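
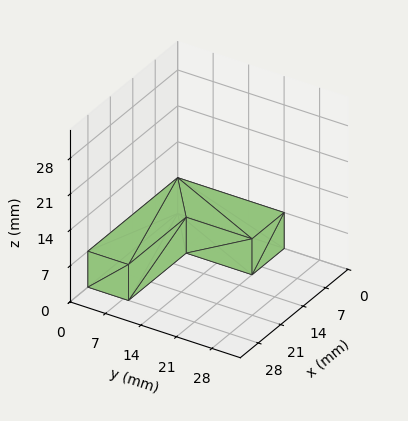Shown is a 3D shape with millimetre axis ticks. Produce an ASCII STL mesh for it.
Reading the render: the shape is an L-shaped prism: outer 28 × 21 mm, arm thicknesses ≈ 8 mm (horizontal) and 10 mm (vertical), extruded 7 mm in z (dimensions read to the nearest mm from the axis ticks). For the STL, each face is triangulated and given an outward normal.

solid part
  facet normal 0.0000 0.0000 -1.0000
    outer loop
      vertex 28.00 8.00 0.00
      vertex 28.00 0.00 0.00
      vertex 0.00 0.00 0.00
    endloop
  endfacet
  facet normal 0.0000 0.0000 -1.0000
    outer loop
      vertex 10.00 8.00 0.00
      vertex 28.00 8.00 0.00
      vertex 0.00 0.00 0.00
    endloop
  endfacet
  facet normal 0.0000 0.0000 -1.0000
    outer loop
      vertex 10.00 21.00 0.00
      vertex 10.00 8.00 0.00
      vertex 0.00 0.00 0.00
    endloop
  endfacet
  facet normal 0.0000 0.0000 -1.0000
    outer loop
      vertex 0.00 21.00 0.00
      vertex 10.00 21.00 0.00
      vertex 0.00 0.00 0.00
    endloop
  endfacet
  facet normal 0.0000 0.0000 1.0000
    outer loop
      vertex 0.00 0.00 7.00
      vertex 28.00 0.00 7.00
      vertex 28.00 8.00 7.00
    endloop
  endfacet
  facet normal 0.0000 0.0000 1.0000
    outer loop
      vertex 0.00 0.00 7.00
      vertex 28.00 8.00 7.00
      vertex 10.00 8.00 7.00
    endloop
  endfacet
  facet normal 0.0000 0.0000 1.0000
    outer loop
      vertex 0.00 0.00 7.00
      vertex 10.00 8.00 7.00
      vertex 10.00 21.00 7.00
    endloop
  endfacet
  facet normal 0.0000 0.0000 1.0000
    outer loop
      vertex 0.00 0.00 7.00
      vertex 10.00 21.00 7.00
      vertex 0.00 21.00 7.00
    endloop
  endfacet
  facet normal 0.0000 -1.0000 0.0000
    outer loop
      vertex 0.00 0.00 0.00
      vertex 28.00 0.00 0.00
      vertex 28.00 0.00 7.00
    endloop
  endfacet
  facet normal 0.0000 -1.0000 0.0000
    outer loop
      vertex 0.00 0.00 0.00
      vertex 28.00 0.00 7.00
      vertex 0.00 0.00 7.00
    endloop
  endfacet
  facet normal 1.0000 0.0000 0.0000
    outer loop
      vertex 28.00 0.00 0.00
      vertex 28.00 8.00 0.00
      vertex 28.00 8.00 7.00
    endloop
  endfacet
  facet normal 1.0000 0.0000 0.0000
    outer loop
      vertex 28.00 0.00 0.00
      vertex 28.00 8.00 7.00
      vertex 28.00 0.00 7.00
    endloop
  endfacet
  facet normal 0.0000 1.0000 0.0000
    outer loop
      vertex 28.00 8.00 0.00
      vertex 10.00 8.00 0.00
      vertex 10.00 8.00 7.00
    endloop
  endfacet
  facet normal 0.0000 1.0000 0.0000
    outer loop
      vertex 28.00 8.00 0.00
      vertex 10.00 8.00 7.00
      vertex 28.00 8.00 7.00
    endloop
  endfacet
  facet normal 1.0000 0.0000 0.0000
    outer loop
      vertex 10.00 8.00 0.00
      vertex 10.00 21.00 0.00
      vertex 10.00 21.00 7.00
    endloop
  endfacet
  facet normal 1.0000 0.0000 0.0000
    outer loop
      vertex 10.00 8.00 0.00
      vertex 10.00 21.00 7.00
      vertex 10.00 8.00 7.00
    endloop
  endfacet
  facet normal 0.0000 1.0000 0.0000
    outer loop
      vertex 10.00 21.00 0.00
      vertex 0.00 21.00 0.00
      vertex 0.00 21.00 7.00
    endloop
  endfacet
  facet normal 0.0000 1.0000 0.0000
    outer loop
      vertex 10.00 21.00 0.00
      vertex 0.00 21.00 7.00
      vertex 10.00 21.00 7.00
    endloop
  endfacet
  facet normal -1.0000 0.0000 0.0000
    outer loop
      vertex 0.00 21.00 0.00
      vertex 0.00 0.00 0.00
      vertex 0.00 0.00 7.00
    endloop
  endfacet
  facet normal -1.0000 0.0000 0.0000
    outer loop
      vertex 0.00 21.00 0.00
      vertex 0.00 0.00 7.00
      vertex 0.00 21.00 7.00
    endloop
  endfacet
endsolid part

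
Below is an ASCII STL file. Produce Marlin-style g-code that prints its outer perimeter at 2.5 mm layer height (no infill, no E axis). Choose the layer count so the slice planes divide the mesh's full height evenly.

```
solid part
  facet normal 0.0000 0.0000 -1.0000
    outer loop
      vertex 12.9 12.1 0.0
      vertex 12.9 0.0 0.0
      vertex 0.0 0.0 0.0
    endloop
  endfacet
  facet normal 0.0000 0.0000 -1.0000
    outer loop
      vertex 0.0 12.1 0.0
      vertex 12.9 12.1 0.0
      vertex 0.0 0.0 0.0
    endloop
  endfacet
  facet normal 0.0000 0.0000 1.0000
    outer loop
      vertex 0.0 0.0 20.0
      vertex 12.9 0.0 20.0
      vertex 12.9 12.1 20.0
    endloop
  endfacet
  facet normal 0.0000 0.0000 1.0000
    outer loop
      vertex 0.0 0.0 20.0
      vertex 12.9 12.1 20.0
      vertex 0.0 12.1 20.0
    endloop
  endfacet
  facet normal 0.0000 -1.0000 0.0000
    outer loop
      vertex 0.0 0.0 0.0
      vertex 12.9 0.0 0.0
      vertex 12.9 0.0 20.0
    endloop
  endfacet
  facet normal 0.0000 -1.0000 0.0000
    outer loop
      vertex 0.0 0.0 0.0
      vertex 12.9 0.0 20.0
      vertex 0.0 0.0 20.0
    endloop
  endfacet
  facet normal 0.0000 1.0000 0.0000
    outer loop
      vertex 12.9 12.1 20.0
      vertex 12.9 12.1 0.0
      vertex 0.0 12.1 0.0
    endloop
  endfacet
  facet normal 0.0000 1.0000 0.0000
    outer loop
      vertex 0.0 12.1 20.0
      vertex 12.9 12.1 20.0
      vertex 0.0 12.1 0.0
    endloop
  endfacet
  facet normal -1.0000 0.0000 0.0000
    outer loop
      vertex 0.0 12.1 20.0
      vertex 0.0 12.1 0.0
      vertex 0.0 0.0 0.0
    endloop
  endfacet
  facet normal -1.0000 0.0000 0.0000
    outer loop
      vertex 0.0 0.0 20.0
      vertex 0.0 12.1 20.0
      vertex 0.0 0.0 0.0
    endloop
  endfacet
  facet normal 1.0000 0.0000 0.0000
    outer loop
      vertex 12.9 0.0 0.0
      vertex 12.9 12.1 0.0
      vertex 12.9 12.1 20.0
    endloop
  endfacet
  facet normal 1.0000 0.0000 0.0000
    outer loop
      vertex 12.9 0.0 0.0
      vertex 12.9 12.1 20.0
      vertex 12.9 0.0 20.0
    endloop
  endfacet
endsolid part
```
; perimeter-only toolpath
G21 ; units = mm
G90 ; absolute positioning
G28 ; home
; layer 1
G0 Z2.5
G0 X0.0 Y0.0
G1 X12.9 Y0.0
G1 X12.9 Y12.1
G1 X0.0 Y12.1
G1 X0.0 Y0.0
; layer 2
G0 Z5.0
G0 X0.0 Y0.0
G1 X12.9 Y0.0
G1 X12.9 Y12.1
G1 X0.0 Y12.1
G1 X0.0 Y0.0
; layer 3
G0 Z7.5
G0 X0.0 Y0.0
G1 X12.9 Y0.0
G1 X12.9 Y12.1
G1 X0.0 Y12.1
G1 X0.0 Y0.0
; layer 4
G0 Z10.0
G0 X0.0 Y0.0
G1 X12.9 Y0.0
G1 X12.9 Y12.1
G1 X0.0 Y12.1
G1 X0.0 Y0.0
; layer 5
G0 Z12.5
G0 X0.0 Y0.0
G1 X12.9 Y0.0
G1 X12.9 Y12.1
G1 X0.0 Y12.1
G1 X0.0 Y0.0
; layer 6
G0 Z15.0
G0 X0.0 Y0.0
G1 X12.9 Y0.0
G1 X12.9 Y12.1
G1 X0.0 Y12.1
G1 X0.0 Y0.0
; layer 7
G0 Z17.5
G0 X0.0 Y0.0
G1 X12.9 Y0.0
G1 X12.9 Y12.1
G1 X0.0 Y12.1
G1 X0.0 Y0.0
; layer 8
G0 Z20.0
G0 X0.0 Y0.0
G1 X12.9 Y0.0
G1 X12.9 Y12.1
G1 X0.0 Y12.1
G1 X0.0 Y0.0
M2 ; end

The solid is a rectangular box, roughly 12.9 × 12.1 mm footprint and 20 mm tall. Slicing at Δz = 2.5 mm — 8 equal slices spanning the solid's height, so layer i sits at z = i·h/8 — gives 8 non-empty perimeters. Each is a 4-segment closed polygon; G0 lifts to the layer z and rapids to the start vertex, then G1 traces the edges.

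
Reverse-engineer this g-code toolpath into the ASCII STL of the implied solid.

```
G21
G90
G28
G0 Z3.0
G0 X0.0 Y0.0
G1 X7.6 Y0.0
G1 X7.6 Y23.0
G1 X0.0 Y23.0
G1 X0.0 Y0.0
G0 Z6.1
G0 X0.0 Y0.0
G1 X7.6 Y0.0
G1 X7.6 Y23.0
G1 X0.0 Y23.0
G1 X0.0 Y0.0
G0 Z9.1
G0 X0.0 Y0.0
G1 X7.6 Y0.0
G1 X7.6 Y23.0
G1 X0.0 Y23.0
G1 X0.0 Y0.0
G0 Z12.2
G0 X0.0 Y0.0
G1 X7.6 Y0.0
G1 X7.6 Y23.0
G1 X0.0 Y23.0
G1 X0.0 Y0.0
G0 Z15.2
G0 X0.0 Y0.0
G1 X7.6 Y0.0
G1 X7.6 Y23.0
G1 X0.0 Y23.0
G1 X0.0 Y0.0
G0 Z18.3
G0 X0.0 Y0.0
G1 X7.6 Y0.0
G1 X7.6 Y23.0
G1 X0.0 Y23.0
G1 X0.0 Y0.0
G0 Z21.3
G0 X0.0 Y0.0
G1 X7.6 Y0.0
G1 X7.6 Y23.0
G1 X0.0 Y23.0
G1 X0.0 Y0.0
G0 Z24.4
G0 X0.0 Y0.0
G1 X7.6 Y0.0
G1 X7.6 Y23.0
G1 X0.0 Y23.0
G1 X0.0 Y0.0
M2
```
solid part
  facet normal 0.0000 0.0000 -1.0000
    outer loop
      vertex 7.6 23.0 0.0
      vertex 7.6 0.0 0.0
      vertex 0.0 0.0 0.0
    endloop
  endfacet
  facet normal 0.0000 0.0000 -1.0000
    outer loop
      vertex 0.0 23.0 0.0
      vertex 7.6 23.0 0.0
      vertex 0.0 0.0 0.0
    endloop
  endfacet
  facet normal 0.0000 0.0000 1.0000
    outer loop
      vertex 0.0 0.0 24.4
      vertex 7.6 0.0 24.4
      vertex 7.6 23.0 24.4
    endloop
  endfacet
  facet normal 0.0000 0.0000 1.0000
    outer loop
      vertex 0.0 0.0 24.4
      vertex 7.6 23.0 24.4
      vertex 0.0 23.0 24.4
    endloop
  endfacet
  facet normal 0.0000 -1.0000 0.0000
    outer loop
      vertex 0.0 0.0 0.0
      vertex 7.6 0.0 0.0
      vertex 7.6 0.0 24.4
    endloop
  endfacet
  facet normal 0.0000 -1.0000 0.0000
    outer loop
      vertex 0.0 0.0 0.0
      vertex 7.6 0.0 24.4
      vertex 0.0 0.0 24.4
    endloop
  endfacet
  facet normal 0.0000 1.0000 0.0000
    outer loop
      vertex 7.6 23.0 24.4
      vertex 7.6 23.0 0.0
      vertex 0.0 23.0 0.0
    endloop
  endfacet
  facet normal 0.0000 1.0000 0.0000
    outer loop
      vertex 0.0 23.0 24.4
      vertex 7.6 23.0 24.4
      vertex 0.0 23.0 0.0
    endloop
  endfacet
  facet normal -1.0000 0.0000 0.0000
    outer loop
      vertex 0.0 23.0 24.4
      vertex 0.0 23.0 0.0
      vertex 0.0 0.0 0.0
    endloop
  endfacet
  facet normal -1.0000 0.0000 0.0000
    outer loop
      vertex 0.0 0.0 24.4
      vertex 0.0 23.0 24.4
      vertex 0.0 0.0 0.0
    endloop
  endfacet
  facet normal 1.0000 0.0000 0.0000
    outer loop
      vertex 7.6 0.0 0.0
      vertex 7.6 23.0 0.0
      vertex 7.6 23.0 24.4
    endloop
  endfacet
  facet normal 1.0000 0.0000 0.0000
    outer loop
      vertex 7.6 0.0 0.0
      vertex 7.6 23.0 24.4
      vertex 7.6 0.0 24.4
    endloop
  endfacet
endsolid part

The G0 Z moves step by Δz≈3.0 mm. Every layer's G1 loop is the same polygon, so the solid is a straight extrusion of it from z=0 to z≈24.4. Closing with flat bottom and top caps and triangulating gives 12 facets — a rectangular box, roughly 7.6 × 23 mm footprint and 24.4 mm tall.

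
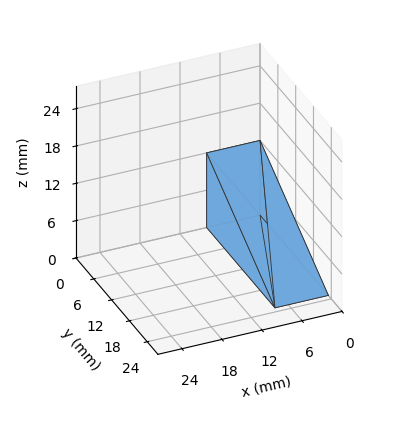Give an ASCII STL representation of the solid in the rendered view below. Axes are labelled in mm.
Reading the render: the shape is a wedge (ramp): 8 × 23 mm base, rising to 12 mm along the y=0 edge and sloping linearly to z=0 at y=23 (dimensions read to the nearest mm from the axis ticks). For the STL, each face is triangulated and given an outward normal.

solid part
  facet normal 0.0000 0.0000 -1.0000
    outer loop
      vertex 8.00 23.00 0.00
      vertex 8.00 0.00 0.00
      vertex 0.00 0.00 0.00
    endloop
  endfacet
  facet normal 0.0000 0.0000 -1.0000
    outer loop
      vertex 0.00 23.00 0.00
      vertex 8.00 23.00 0.00
      vertex 0.00 0.00 0.00
    endloop
  endfacet
  facet normal 0.0000 -1.0000 0.0000
    outer loop
      vertex 0.00 0.00 0.00
      vertex 8.00 0.00 0.00
      vertex 8.00 0.00 12.00
    endloop
  endfacet
  facet normal 0.0000 -1.0000 0.0000
    outer loop
      vertex 0.00 0.00 0.00
      vertex 8.00 0.00 12.00
      vertex 0.00 0.00 12.00
    endloop
  endfacet
  facet normal 0.0000 0.4626 0.8866
    outer loop
      vertex 0.00 0.00 12.00
      vertex 8.00 0.00 12.00
      vertex 8.00 23.00 0.00
    endloop
  endfacet
  facet normal 0.0000 0.4626 0.8866
    outer loop
      vertex 0.00 0.00 12.00
      vertex 8.00 23.00 0.00
      vertex 0.00 23.00 0.00
    endloop
  endfacet
  facet normal -1.0000 0.0000 0.0000
    outer loop
      vertex 0.00 0.00 12.00
      vertex 0.00 23.00 0.00
      vertex 0.00 0.00 0.00
    endloop
  endfacet
  facet normal 1.0000 0.0000 0.0000
    outer loop
      vertex 8.00 0.00 0.00
      vertex 8.00 23.00 0.00
      vertex 8.00 0.00 12.00
    endloop
  endfacet
endsolid part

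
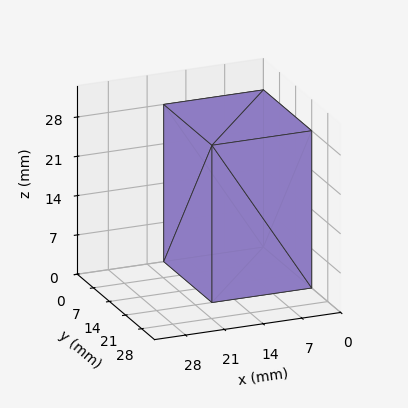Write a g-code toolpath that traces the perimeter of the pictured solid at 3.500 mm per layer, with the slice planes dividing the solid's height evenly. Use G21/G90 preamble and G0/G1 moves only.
Reading the render: the shape is a rectangular box, roughly 18 × 21 mm footprint and 28 mm tall (dimensions read to the nearest mm from the axis ticks). For the g-code, the solid's height is divided into equal slices at the stated Δz and each level perimeter traced with G1 moves after a G0 lift.

; perimeter-only toolpath
G21 ; units = mm
G90 ; absolute positioning
G28 ; home
; layer 1
G0 Z3.500
G0 X0.000 Y0.000
G1 X18.000 Y0.000
G1 X18.000 Y21.000
G1 X0.000 Y21.000
G1 X0.000 Y0.000
; layer 2
G0 Z7.000
G0 X0.000 Y0.000
G1 X18.000 Y0.000
G1 X18.000 Y21.000
G1 X0.000 Y21.000
G1 X0.000 Y0.000
; layer 3
G0 Z10.500
G0 X0.000 Y0.000
G1 X18.000 Y0.000
G1 X18.000 Y21.000
G1 X0.000 Y21.000
G1 X0.000 Y0.000
; layer 4
G0 Z14.000
G0 X0.000 Y0.000
G1 X18.000 Y0.000
G1 X18.000 Y21.000
G1 X0.000 Y21.000
G1 X0.000 Y0.000
; layer 5
G0 Z17.500
G0 X0.000 Y0.000
G1 X18.000 Y0.000
G1 X18.000 Y21.000
G1 X0.000 Y21.000
G1 X0.000 Y0.000
; layer 6
G0 Z21.000
G0 X0.000 Y0.000
G1 X18.000 Y0.000
G1 X18.000 Y21.000
G1 X0.000 Y21.000
G1 X0.000 Y0.000
; layer 7
G0 Z24.500
G0 X0.000 Y0.000
G1 X18.000 Y0.000
G1 X18.000 Y21.000
G1 X0.000 Y21.000
G1 X0.000 Y0.000
; layer 8
G0 Z28.000
G0 X0.000 Y0.000
G1 X18.000 Y0.000
G1 X18.000 Y21.000
G1 X0.000 Y21.000
G1 X0.000 Y0.000
M2 ; end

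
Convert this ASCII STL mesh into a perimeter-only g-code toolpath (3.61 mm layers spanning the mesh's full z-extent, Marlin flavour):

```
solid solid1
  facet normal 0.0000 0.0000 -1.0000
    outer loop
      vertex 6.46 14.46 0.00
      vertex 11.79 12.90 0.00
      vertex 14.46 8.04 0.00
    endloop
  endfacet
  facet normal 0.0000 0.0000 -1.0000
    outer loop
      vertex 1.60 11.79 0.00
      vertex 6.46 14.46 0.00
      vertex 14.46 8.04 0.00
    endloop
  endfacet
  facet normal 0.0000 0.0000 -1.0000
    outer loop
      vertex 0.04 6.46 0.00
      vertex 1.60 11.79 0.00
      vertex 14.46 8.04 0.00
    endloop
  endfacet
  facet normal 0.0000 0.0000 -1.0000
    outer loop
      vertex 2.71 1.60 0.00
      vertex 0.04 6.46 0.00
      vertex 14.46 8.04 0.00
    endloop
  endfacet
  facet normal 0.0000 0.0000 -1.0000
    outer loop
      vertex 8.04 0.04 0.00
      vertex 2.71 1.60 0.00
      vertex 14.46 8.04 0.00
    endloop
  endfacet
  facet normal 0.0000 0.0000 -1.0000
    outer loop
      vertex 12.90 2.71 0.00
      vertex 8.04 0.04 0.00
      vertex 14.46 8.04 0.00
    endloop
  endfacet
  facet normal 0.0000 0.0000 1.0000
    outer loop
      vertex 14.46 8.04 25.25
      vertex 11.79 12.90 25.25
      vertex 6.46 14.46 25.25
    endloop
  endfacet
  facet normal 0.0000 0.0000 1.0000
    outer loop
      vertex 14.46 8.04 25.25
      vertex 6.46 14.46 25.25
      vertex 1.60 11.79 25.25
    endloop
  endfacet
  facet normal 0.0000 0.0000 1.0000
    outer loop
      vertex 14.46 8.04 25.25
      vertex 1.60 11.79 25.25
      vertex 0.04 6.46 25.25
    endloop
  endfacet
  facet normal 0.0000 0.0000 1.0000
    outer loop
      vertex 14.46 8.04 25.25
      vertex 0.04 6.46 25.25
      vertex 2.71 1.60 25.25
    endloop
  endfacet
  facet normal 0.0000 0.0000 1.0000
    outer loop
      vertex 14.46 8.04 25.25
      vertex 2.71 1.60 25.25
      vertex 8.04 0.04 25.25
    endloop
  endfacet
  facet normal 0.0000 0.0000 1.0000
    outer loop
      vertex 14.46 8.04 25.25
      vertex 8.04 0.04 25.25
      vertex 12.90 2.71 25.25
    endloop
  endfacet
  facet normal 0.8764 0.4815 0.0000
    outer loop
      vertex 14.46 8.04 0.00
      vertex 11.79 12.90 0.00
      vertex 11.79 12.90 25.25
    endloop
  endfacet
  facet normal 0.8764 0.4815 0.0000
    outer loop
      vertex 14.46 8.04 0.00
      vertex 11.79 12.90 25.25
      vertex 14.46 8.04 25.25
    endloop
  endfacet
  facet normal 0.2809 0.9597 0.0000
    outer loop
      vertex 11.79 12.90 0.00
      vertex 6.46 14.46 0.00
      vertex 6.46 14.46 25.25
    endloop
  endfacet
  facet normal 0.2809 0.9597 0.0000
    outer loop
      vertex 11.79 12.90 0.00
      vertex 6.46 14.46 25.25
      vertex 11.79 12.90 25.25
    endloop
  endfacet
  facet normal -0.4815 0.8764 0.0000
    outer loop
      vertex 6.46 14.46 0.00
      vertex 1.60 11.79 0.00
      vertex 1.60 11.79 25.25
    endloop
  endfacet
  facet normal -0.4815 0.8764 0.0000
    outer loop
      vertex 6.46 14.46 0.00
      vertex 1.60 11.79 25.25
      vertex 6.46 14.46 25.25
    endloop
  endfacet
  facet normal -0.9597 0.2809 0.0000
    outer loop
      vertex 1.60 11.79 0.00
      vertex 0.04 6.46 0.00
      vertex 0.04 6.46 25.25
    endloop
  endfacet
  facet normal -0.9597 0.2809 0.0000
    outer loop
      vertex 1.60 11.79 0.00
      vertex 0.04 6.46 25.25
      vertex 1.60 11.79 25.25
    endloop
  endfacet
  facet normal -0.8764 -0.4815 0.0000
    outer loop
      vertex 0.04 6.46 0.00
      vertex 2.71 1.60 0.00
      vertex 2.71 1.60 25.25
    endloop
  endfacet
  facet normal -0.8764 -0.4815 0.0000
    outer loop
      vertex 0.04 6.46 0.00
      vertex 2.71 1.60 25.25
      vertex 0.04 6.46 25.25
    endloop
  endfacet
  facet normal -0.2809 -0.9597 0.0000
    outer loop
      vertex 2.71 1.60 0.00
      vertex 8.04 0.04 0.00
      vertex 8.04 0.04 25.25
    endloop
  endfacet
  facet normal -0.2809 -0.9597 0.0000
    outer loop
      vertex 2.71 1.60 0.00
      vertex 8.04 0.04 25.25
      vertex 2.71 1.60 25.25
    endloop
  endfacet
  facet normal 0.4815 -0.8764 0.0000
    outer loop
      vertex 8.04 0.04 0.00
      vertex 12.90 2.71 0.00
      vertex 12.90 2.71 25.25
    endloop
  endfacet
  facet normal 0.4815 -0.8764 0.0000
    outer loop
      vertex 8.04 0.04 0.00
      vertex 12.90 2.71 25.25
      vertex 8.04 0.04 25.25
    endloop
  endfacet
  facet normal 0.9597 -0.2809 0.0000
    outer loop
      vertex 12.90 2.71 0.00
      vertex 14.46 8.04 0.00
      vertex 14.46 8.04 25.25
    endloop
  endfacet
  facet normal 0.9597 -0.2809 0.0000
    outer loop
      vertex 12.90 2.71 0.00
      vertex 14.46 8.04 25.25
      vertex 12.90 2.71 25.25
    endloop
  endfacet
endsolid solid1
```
; perimeter-only toolpath
G21 ; units = mm
G90 ; absolute positioning
G28 ; home
; layer 1
G0 Z3.61
G0 X14.46 Y8.04
G1 X11.79 Y12.90
G1 X6.46 Y14.46
G1 X1.60 Y11.79
G1 X0.04 Y6.46
G1 X2.71 Y1.60
G1 X8.04 Y0.04
G1 X12.90 Y2.71
G1 X14.46 Y8.04
; layer 2
G0 Z7.21
G0 X14.46 Y8.04
G1 X11.79 Y12.90
G1 X6.46 Y14.46
G1 X1.60 Y11.79
G1 X0.04 Y6.46
G1 X2.71 Y1.60
G1 X8.04 Y0.04
G1 X12.90 Y2.71
G1 X14.46 Y8.04
; layer 3
G0 Z10.82
G0 X14.46 Y8.04
G1 X11.79 Y12.90
G1 X6.46 Y14.46
G1 X1.60 Y11.79
G1 X0.04 Y6.46
G1 X2.71 Y1.60
G1 X8.04 Y0.04
G1 X12.90 Y2.71
G1 X14.46 Y8.04
; layer 4
G0 Z14.43
G0 X14.46 Y8.04
G1 X11.79 Y12.90
G1 X6.46 Y14.46
G1 X1.60 Y11.79
G1 X0.04 Y6.46
G1 X2.71 Y1.60
G1 X8.04 Y0.04
G1 X12.90 Y2.71
G1 X14.46 Y8.04
; layer 5
G0 Z18.04
G0 X14.46 Y8.04
G1 X11.79 Y12.90
G1 X6.46 Y14.46
G1 X1.60 Y11.79
G1 X0.04 Y6.46
G1 X2.71 Y1.60
G1 X8.04 Y0.04
G1 X12.90 Y2.71
G1 X14.46 Y8.04
; layer 6
G0 Z21.64
G0 X14.46 Y8.04
G1 X11.79 Y12.90
G1 X6.46 Y14.46
G1 X1.60 Y11.79
G1 X0.04 Y6.46
G1 X2.71 Y1.60
G1 X8.04 Y0.04
G1 X12.90 Y2.71
G1 X14.46 Y8.04
; layer 7
G0 Z25.25
G0 X14.46 Y8.04
G1 X11.79 Y12.90
G1 X6.46 Y14.46
G1 X1.60 Y11.79
G1 X0.04 Y6.46
G1 X2.71 Y1.60
G1 X8.04 Y0.04
G1 X12.90 Y2.71
G1 X14.46 Y8.04
M2 ; end

The solid is a regular 8-sided prism (a cylinder approximated with 8 flat sides), circumscribed radius ≈ 7.25 mm, height ≈ 25.2 mm. Slicing at Δz = 3.61 mm — 7 equal slices spanning the solid's height, so layer i sits at z = i·h/7 — gives 7 non-empty perimeters. Each is a 8-segment closed polygon; G0 lifts to the layer z and rapids to the start vertex, then G1 traces the edges.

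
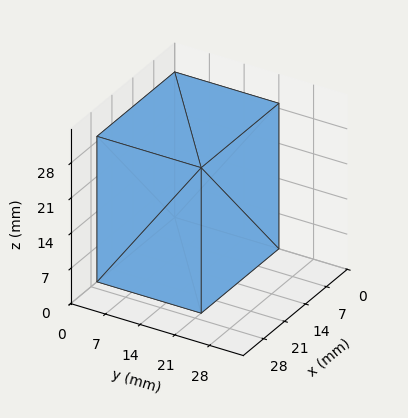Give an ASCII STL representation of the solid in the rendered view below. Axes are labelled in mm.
Reading the render: the shape is a rectangular box, roughly 26 × 21 mm footprint and 29 mm tall (dimensions read to the nearest mm from the axis ticks). For the STL, each face is triangulated and given an outward normal.

solid part
  facet normal 0.0000 0.0000 -1.0000
    outer loop
      vertex 26.000 21.000 0.000
      vertex 26.000 0.000 0.000
      vertex 0.000 0.000 0.000
    endloop
  endfacet
  facet normal 0.0000 0.0000 -1.0000
    outer loop
      vertex 0.000 21.000 0.000
      vertex 26.000 21.000 0.000
      vertex 0.000 0.000 0.000
    endloop
  endfacet
  facet normal 0.0000 0.0000 1.0000
    outer loop
      vertex 0.000 0.000 29.000
      vertex 26.000 0.000 29.000
      vertex 26.000 21.000 29.000
    endloop
  endfacet
  facet normal 0.0000 0.0000 1.0000
    outer loop
      vertex 0.000 0.000 29.000
      vertex 26.000 21.000 29.000
      vertex 0.000 21.000 29.000
    endloop
  endfacet
  facet normal 0.0000 -1.0000 0.0000
    outer loop
      vertex 0.000 0.000 0.000
      vertex 26.000 0.000 0.000
      vertex 26.000 0.000 29.000
    endloop
  endfacet
  facet normal 0.0000 -1.0000 0.0000
    outer loop
      vertex 0.000 0.000 0.000
      vertex 26.000 0.000 29.000
      vertex 0.000 0.000 29.000
    endloop
  endfacet
  facet normal 0.0000 1.0000 0.0000
    outer loop
      vertex 26.000 21.000 29.000
      vertex 26.000 21.000 0.000
      vertex 0.000 21.000 0.000
    endloop
  endfacet
  facet normal 0.0000 1.0000 0.0000
    outer loop
      vertex 0.000 21.000 29.000
      vertex 26.000 21.000 29.000
      vertex 0.000 21.000 0.000
    endloop
  endfacet
  facet normal -1.0000 0.0000 0.0000
    outer loop
      vertex 0.000 21.000 29.000
      vertex 0.000 21.000 0.000
      vertex 0.000 0.000 0.000
    endloop
  endfacet
  facet normal -1.0000 0.0000 0.0000
    outer loop
      vertex 0.000 0.000 29.000
      vertex 0.000 21.000 29.000
      vertex 0.000 0.000 0.000
    endloop
  endfacet
  facet normal 1.0000 0.0000 0.0000
    outer loop
      vertex 26.000 0.000 0.000
      vertex 26.000 21.000 0.000
      vertex 26.000 21.000 29.000
    endloop
  endfacet
  facet normal 1.0000 0.0000 0.0000
    outer loop
      vertex 26.000 0.000 0.000
      vertex 26.000 21.000 29.000
      vertex 26.000 0.000 29.000
    endloop
  endfacet
endsolid part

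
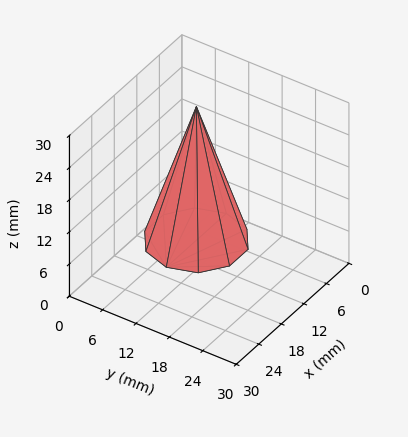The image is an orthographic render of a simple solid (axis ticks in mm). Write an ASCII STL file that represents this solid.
Reading the render: the shape is a regular 10-sided pyramid, base circumscribed radius ≈ 8 mm, apex at z ≈ 25 mm (dimensions read to the nearest mm from the axis ticks). For the STL, each face is triangulated and given an outward normal.

solid part
  facet normal 0.0000 0.0000 -1.0000
    outer loop
      vertex 10.47 15.61 0.00
      vertex 14.47 12.70 0.00
      vertex 16.00 8.00 0.00
    endloop
  endfacet
  facet normal 0.0000 0.0000 -1.0000
    outer loop
      vertex 5.53 15.61 0.00
      vertex 10.47 15.61 0.00
      vertex 16.00 8.00 0.00
    endloop
  endfacet
  facet normal 0.0000 0.0000 -1.0000
    outer loop
      vertex 1.53 12.70 0.00
      vertex 5.53 15.61 0.00
      vertex 16.00 8.00 0.00
    endloop
  endfacet
  facet normal 0.0000 0.0000 -1.0000
    outer loop
      vertex 0.00 8.00 0.00
      vertex 1.53 12.70 0.00
      vertex 16.00 8.00 0.00
    endloop
  endfacet
  facet normal 0.0000 0.0000 -1.0000
    outer loop
      vertex 1.53 3.30 0.00
      vertex 0.00 8.00 0.00
      vertex 16.00 8.00 0.00
    endloop
  endfacet
  facet normal 0.0000 0.0000 -1.0000
    outer loop
      vertex 5.53 0.39 0.00
      vertex 1.53 3.30 0.00
      vertex 16.00 8.00 0.00
    endloop
  endfacet
  facet normal 0.0000 0.0000 -1.0000
    outer loop
      vertex 10.47 0.39 0.00
      vertex 5.53 0.39 0.00
      vertex 16.00 8.00 0.00
    endloop
  endfacet
  facet normal 0.0000 0.0000 -1.0000
    outer loop
      vertex 14.47 3.30 0.00
      vertex 10.47 0.39 0.00
      vertex 16.00 8.00 0.00
    endloop
  endfacet
  facet normal 0.9097 0.2961 0.2911
    outer loop
      vertex 16.00 8.00 0.00
      vertex 14.47 12.70 0.00
      vertex 8.00 8.00 25.00
    endloop
  endfacet
  facet normal 0.5628 0.7736 0.2911
    outer loop
      vertex 14.47 12.70 0.00
      vertex 10.47 15.61 0.00
      vertex 8.00 8.00 25.00
    endloop
  endfacet
  facet normal 0.0000 0.9567 0.2912
    outer loop
      vertex 10.47 15.61 0.00
      vertex 5.53 15.61 0.00
      vertex 8.00 8.00 25.00
    endloop
  endfacet
  facet normal -0.5628 0.7736 0.2911
    outer loop
      vertex 5.53 15.61 0.00
      vertex 1.53 12.70 0.00
      vertex 8.00 8.00 25.00
    endloop
  endfacet
  facet normal -0.9097 0.2961 0.2911
    outer loop
      vertex 1.53 12.70 0.00
      vertex 0.00 8.00 0.00
      vertex 8.00 8.00 25.00
    endloop
  endfacet
  facet normal -0.9097 -0.2961 0.2911
    outer loop
      vertex 0.00 8.00 0.00
      vertex 1.53 3.30 0.00
      vertex 8.00 8.00 25.00
    endloop
  endfacet
  facet normal -0.5628 -0.7736 0.2911
    outer loop
      vertex 1.53 3.30 0.00
      vertex 5.53 0.39 0.00
      vertex 8.00 8.00 25.00
    endloop
  endfacet
  facet normal 0.0000 -0.9567 0.2912
    outer loop
      vertex 5.53 0.39 0.00
      vertex 10.47 0.39 0.00
      vertex 8.00 8.00 25.00
    endloop
  endfacet
  facet normal 0.5628 -0.7736 0.2911
    outer loop
      vertex 10.47 0.39 0.00
      vertex 14.47 3.30 0.00
      vertex 8.00 8.00 25.00
    endloop
  endfacet
  facet normal 0.9097 -0.2961 0.2911
    outer loop
      vertex 14.47 3.30 0.00
      vertex 16.00 8.00 0.00
      vertex 8.00 8.00 25.00
    endloop
  endfacet
endsolid part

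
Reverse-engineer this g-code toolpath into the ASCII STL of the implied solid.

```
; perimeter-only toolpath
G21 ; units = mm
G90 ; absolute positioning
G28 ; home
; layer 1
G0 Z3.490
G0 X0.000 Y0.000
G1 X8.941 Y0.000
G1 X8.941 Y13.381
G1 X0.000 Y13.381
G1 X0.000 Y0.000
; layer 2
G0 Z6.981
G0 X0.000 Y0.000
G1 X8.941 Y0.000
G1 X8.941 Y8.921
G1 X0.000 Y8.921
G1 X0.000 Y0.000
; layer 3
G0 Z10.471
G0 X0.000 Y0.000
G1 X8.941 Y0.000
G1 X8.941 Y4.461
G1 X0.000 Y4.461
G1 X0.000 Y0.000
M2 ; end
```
solid part
  facet normal 0.0000 0.0000 -1.0000
    outer loop
      vertex 8.941 17.842 0.000
      vertex 8.941 0.000 0.000
      vertex 0.000 0.000 0.000
    endloop
  endfacet
  facet normal 0.0000 0.0000 -1.0000
    outer loop
      vertex 0.000 17.842 0.000
      vertex 8.941 17.842 0.000
      vertex 0.000 0.000 0.000
    endloop
  endfacet
  facet normal 0.0000 -1.0000 0.0000
    outer loop
      vertex 0.000 0.000 0.000
      vertex 8.941 0.000 0.000
      vertex 8.941 0.000 13.962
    endloop
  endfacet
  facet normal 0.0000 -1.0000 0.0000
    outer loop
      vertex 0.000 0.000 0.000
      vertex 8.941 0.000 13.962
      vertex 0.000 0.000 13.962
    endloop
  endfacet
  facet normal 0.0000 0.6163 0.7875
    outer loop
      vertex 0.000 0.000 13.962
      vertex 8.941 0.000 13.962
      vertex 8.941 17.842 0.000
    endloop
  endfacet
  facet normal 0.0000 0.6163 0.7875
    outer loop
      vertex 0.000 0.000 13.962
      vertex 8.941 17.842 0.000
      vertex 0.000 17.842 0.000
    endloop
  endfacet
  facet normal -1.0000 0.0000 0.0000
    outer loop
      vertex 0.000 0.000 13.962
      vertex 0.000 17.842 0.000
      vertex 0.000 0.000 0.000
    endloop
  endfacet
  facet normal 1.0000 0.0000 0.0000
    outer loop
      vertex 8.941 0.000 0.000
      vertex 8.941 17.842 0.000
      vertex 8.941 0.000 13.962
    endloop
  endfacet
endsolid part

The G0 Z moves step by Δz≈3.490 mm. The G1 loops shrink linearly with z, so the solid tapers from its base footprint up to z≈14. Closing with a flat bottom cap and the tapered top and triangulating gives 8 facets — a wedge (ramp): 8.94 × 17.8 mm base, rising to 14 mm along the y=0 edge and sloping linearly to z=0 at y=17.8.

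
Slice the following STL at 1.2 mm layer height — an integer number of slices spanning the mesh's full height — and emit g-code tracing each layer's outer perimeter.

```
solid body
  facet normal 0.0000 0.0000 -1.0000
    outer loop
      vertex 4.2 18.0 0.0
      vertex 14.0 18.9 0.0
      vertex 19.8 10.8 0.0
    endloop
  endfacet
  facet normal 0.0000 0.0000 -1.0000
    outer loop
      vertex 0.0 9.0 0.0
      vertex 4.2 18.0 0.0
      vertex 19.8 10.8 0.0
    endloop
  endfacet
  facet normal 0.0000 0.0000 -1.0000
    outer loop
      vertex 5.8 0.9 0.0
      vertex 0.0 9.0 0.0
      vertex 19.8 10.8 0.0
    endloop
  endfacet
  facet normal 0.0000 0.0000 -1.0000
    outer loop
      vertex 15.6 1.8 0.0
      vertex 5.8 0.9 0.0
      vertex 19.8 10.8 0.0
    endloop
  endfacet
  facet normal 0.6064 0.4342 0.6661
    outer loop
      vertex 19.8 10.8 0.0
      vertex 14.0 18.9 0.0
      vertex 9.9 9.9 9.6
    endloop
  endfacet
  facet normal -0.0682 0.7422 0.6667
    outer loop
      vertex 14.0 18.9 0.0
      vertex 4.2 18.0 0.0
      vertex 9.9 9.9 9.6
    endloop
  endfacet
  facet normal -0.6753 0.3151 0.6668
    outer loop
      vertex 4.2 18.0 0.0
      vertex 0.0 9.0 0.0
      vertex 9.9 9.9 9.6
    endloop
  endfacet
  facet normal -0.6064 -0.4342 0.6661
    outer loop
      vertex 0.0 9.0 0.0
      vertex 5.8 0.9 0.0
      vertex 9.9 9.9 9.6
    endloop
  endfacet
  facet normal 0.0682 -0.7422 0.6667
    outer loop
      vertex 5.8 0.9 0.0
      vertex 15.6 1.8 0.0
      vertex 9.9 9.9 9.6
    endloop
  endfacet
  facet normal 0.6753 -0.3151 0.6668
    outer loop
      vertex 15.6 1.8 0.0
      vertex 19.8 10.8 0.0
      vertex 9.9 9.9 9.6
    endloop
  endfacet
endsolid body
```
; perimeter-only toolpath
G21 ; units = mm
G90 ; absolute positioning
G28 ; home
; layer 1
G0 Z1.2
G0 X18.6 Y10.7
G1 X13.5 Y17.8
G1 X4.9 Y17.0
G1 X1.2 Y9.1
G1 X6.3 Y2.0
G1 X14.9 Y2.8
G1 X18.6 Y10.7
; layer 2
G0 Z2.4
G0 X17.3 Y10.6
G1 X13.0 Y16.6
G1 X5.6 Y16.0
G1 X2.5 Y9.2
G1 X6.8 Y3.2
G1 X14.2 Y3.8
G1 X17.3 Y10.6
; layer 3
G0 Z3.6
G0 X16.1 Y10.5
G1 X12.5 Y15.5
G1 X6.3 Y15.0
G1 X3.7 Y9.3
G1 X7.3 Y4.3
G1 X13.5 Y4.8
G1 X16.1 Y10.5
; layer 4
G0 Z4.8
G0 X14.9 Y10.4
G1 X11.9 Y14.4
G1 X7.1 Y13.9
G1 X5.0 Y9.4
G1 X7.8 Y5.4
G1 X12.8 Y5.9
G1 X14.9 Y10.4
; layer 5
G0 Z6.0
G0 X13.6 Y10.2
G1 X11.4 Y13.3
G1 X7.8 Y12.9
G1 X6.2 Y9.6
G1 X8.4 Y6.5
G1 X12.0 Y6.9
G1 X13.6 Y10.2
; layer 6
G0 Z7.2
G0 X12.4 Y10.1
G1 X10.9 Y12.2
G1 X8.5 Y11.9
G1 X7.4 Y9.7
G1 X8.9 Y7.7
G1 X11.3 Y7.9
G1 X12.4 Y10.1
; layer 7
G0 Z8.4
G0 X11.1 Y10.0
G1 X10.4 Y11.0
G1 X9.2 Y10.9
G1 X8.7 Y9.8
G1 X9.4 Y8.8
G1 X10.6 Y8.9
G1 X11.1 Y10.0
M2 ; end

The solid is a regular 6-sided pyramid, base circumscribed radius ≈ 9.9 mm, apex at z ≈ 9.6 mm. Slicing at Δz = 1.2 mm — 8 equal slices spanning the solid's height, so layer i sits at z = i·h/8 — gives 7 non-empty perimeters. Each is a 6-segment closed polygon; G0 lifts to the layer z and rapids to the start vertex, then G1 traces the edges. The cross-section shrinks linearly with z (the slice at the apex is degenerate and omitted).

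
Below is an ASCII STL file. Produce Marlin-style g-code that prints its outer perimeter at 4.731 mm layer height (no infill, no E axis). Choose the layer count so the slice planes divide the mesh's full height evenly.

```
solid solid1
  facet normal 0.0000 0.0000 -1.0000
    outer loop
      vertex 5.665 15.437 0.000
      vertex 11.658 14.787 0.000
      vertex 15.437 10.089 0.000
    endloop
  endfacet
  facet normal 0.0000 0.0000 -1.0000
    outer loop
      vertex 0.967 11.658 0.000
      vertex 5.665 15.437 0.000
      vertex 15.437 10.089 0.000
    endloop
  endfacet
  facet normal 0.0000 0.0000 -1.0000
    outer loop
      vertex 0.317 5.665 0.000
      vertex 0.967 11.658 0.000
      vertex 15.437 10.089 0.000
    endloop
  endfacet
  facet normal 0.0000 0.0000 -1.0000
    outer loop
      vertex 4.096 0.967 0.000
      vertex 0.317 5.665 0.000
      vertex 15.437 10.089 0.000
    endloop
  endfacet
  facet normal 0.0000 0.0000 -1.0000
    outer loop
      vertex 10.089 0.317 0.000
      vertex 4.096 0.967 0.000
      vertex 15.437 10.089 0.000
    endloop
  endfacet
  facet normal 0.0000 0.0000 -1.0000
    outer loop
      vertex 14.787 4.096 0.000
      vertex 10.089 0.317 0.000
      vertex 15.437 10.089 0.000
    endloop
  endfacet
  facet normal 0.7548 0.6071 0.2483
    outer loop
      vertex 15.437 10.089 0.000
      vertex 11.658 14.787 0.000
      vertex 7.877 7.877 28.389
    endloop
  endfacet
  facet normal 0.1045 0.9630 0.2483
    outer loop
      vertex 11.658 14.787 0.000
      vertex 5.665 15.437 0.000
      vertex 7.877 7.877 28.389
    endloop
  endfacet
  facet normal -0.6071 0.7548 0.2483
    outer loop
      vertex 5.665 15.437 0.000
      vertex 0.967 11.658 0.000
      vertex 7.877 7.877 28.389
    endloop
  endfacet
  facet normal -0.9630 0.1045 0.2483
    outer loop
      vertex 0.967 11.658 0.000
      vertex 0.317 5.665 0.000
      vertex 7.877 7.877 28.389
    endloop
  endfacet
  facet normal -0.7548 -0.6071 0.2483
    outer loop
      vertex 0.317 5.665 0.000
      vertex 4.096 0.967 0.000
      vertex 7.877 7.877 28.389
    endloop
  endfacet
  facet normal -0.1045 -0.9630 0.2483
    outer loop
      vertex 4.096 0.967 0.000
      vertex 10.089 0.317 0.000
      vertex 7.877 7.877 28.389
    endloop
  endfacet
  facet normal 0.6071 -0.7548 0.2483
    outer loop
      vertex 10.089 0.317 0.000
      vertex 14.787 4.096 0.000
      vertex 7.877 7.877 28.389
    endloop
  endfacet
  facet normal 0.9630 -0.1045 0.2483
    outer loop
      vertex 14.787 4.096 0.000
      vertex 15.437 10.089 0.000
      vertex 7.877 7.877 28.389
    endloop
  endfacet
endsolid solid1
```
; perimeter-only toolpath
G21 ; units = mm
G90 ; absolute positioning
G28 ; home
; layer 1
G0 Z4.731
G0 X14.177 Y9.720
G1 X11.028 Y13.635
G1 X6.034 Y14.177
G1 X2.119 Y11.028
G1 X1.577 Y6.034
G1 X4.726 Y2.119
G1 X9.720 Y1.577
G1 X13.635 Y4.726
G1 X14.177 Y9.720
; layer 2
G0 Z9.463
G0 X12.917 Y9.352
G1 X10.398 Y12.484
G1 X6.402 Y12.917
G1 X3.270 Y10.398
G1 X2.837 Y6.402
G1 X5.356 Y3.270
G1 X9.352 Y2.837
G1 X12.484 Y5.356
G1 X12.917 Y9.352
; layer 3
G0 Z14.194
G0 X11.657 Y8.983
G1 X9.768 Y11.332
G1 X6.771 Y11.657
G1 X4.422 Y9.768
G1 X4.097 Y6.771
G1 X5.986 Y4.422
G1 X8.983 Y4.097
G1 X11.332 Y5.986
G1 X11.657 Y8.983
; layer 4
G0 Z18.926
G0 X10.397 Y8.614
G1 X9.137 Y10.180
G1 X7.140 Y10.397
G1 X5.574 Y9.137
G1 X5.357 Y7.140
G1 X6.617 Y5.574
G1 X8.614 Y5.357
G1 X10.180 Y6.617
G1 X10.397 Y8.614
; layer 5
G0 Z23.657
G0 X9.137 Y8.246
G1 X8.507 Y9.029
G1 X7.508 Y9.137
G1 X6.725 Y8.507
G1 X6.617 Y7.508
G1 X7.247 Y6.725
G1 X8.246 Y6.617
G1 X9.029 Y7.247
G1 X9.137 Y8.246
M2 ; end

The solid is a regular 8-sided pyramid, base circumscribed radius ≈ 7.88 mm, apex at z ≈ 28.4 mm. Slicing at Δz = 4.731 mm — 6 equal slices spanning the solid's height, so layer i sits at z = i·h/6 — gives 5 non-empty perimeters. Each is a 8-segment closed polygon; G0 lifts to the layer z and rapids to the start vertex, then G1 traces the edges. The cross-section shrinks linearly with z (the slice at the apex is degenerate and omitted).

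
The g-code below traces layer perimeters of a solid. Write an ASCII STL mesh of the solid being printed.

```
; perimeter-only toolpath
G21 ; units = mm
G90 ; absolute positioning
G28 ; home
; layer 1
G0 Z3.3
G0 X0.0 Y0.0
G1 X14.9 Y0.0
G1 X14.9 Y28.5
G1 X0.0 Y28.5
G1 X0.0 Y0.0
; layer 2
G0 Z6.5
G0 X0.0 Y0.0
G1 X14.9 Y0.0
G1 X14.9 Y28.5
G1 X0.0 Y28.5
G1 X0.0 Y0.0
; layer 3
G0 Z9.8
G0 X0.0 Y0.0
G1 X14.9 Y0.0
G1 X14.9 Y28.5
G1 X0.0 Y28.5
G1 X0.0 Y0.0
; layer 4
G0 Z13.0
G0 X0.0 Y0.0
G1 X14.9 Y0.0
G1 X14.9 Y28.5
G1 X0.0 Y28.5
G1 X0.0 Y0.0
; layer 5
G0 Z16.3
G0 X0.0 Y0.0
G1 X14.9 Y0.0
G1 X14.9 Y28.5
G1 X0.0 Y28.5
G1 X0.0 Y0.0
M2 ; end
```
solid part
  facet normal 0.0000 0.0000 -1.0000
    outer loop
      vertex 14.9 28.5 0.0
      vertex 14.9 0.0 0.0
      vertex 0.0 0.0 0.0
    endloop
  endfacet
  facet normal 0.0000 0.0000 -1.0000
    outer loop
      vertex 0.0 28.5 0.0
      vertex 14.9 28.5 0.0
      vertex 0.0 0.0 0.0
    endloop
  endfacet
  facet normal 0.0000 0.0000 1.0000
    outer loop
      vertex 0.0 0.0 16.3
      vertex 14.9 0.0 16.3
      vertex 14.9 28.5 16.3
    endloop
  endfacet
  facet normal 0.0000 0.0000 1.0000
    outer loop
      vertex 0.0 0.0 16.3
      vertex 14.9 28.5 16.3
      vertex 0.0 28.5 16.3
    endloop
  endfacet
  facet normal 0.0000 -1.0000 0.0000
    outer loop
      vertex 0.0 0.0 0.0
      vertex 14.9 0.0 0.0
      vertex 14.9 0.0 16.3
    endloop
  endfacet
  facet normal 0.0000 -1.0000 0.0000
    outer loop
      vertex 0.0 0.0 0.0
      vertex 14.9 0.0 16.3
      vertex 0.0 0.0 16.3
    endloop
  endfacet
  facet normal 0.0000 1.0000 0.0000
    outer loop
      vertex 14.9 28.5 16.3
      vertex 14.9 28.5 0.0
      vertex 0.0 28.5 0.0
    endloop
  endfacet
  facet normal 0.0000 1.0000 0.0000
    outer loop
      vertex 0.0 28.5 16.3
      vertex 14.9 28.5 16.3
      vertex 0.0 28.5 0.0
    endloop
  endfacet
  facet normal -1.0000 0.0000 0.0000
    outer loop
      vertex 0.0 28.5 16.3
      vertex 0.0 28.5 0.0
      vertex 0.0 0.0 0.0
    endloop
  endfacet
  facet normal -1.0000 0.0000 0.0000
    outer loop
      vertex 0.0 0.0 16.3
      vertex 0.0 28.5 16.3
      vertex 0.0 0.0 0.0
    endloop
  endfacet
  facet normal 1.0000 0.0000 0.0000
    outer loop
      vertex 14.9 0.0 0.0
      vertex 14.9 28.5 0.0
      vertex 14.9 28.5 16.3
    endloop
  endfacet
  facet normal 1.0000 0.0000 0.0000
    outer loop
      vertex 14.9 0.0 0.0
      vertex 14.9 28.5 16.3
      vertex 14.9 0.0 16.3
    endloop
  endfacet
endsolid part

The G0 Z moves step by Δz≈3.3 mm. Every layer's G1 loop is the same polygon, so the solid is a straight extrusion of it from z=0 to z≈16.3. Closing with flat bottom and top caps and triangulating gives 12 facets — a rectangular box, roughly 14.9 × 28.5 mm footprint and 16.3 mm tall.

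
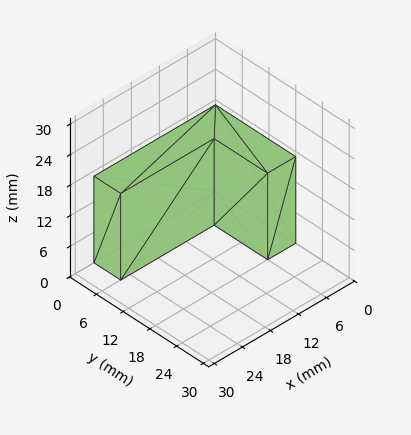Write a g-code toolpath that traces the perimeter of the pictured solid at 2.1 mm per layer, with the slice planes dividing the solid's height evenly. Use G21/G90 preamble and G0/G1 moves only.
Reading the render: the shape is an L-shaped prism: outer 26 × 18 mm, arm thicknesses ≈ 6 mm (horizontal) and 6 mm (vertical), extruded 17 mm in z (dimensions read to the nearest mm from the axis ticks). For the g-code, the solid's height is divided into equal slices at the stated Δz and each level perimeter traced with G1 moves after a G0 lift.

; perimeter-only toolpath
G21 ; units = mm
G90 ; absolute positioning
G28 ; home
; layer 1
G0 Z2.1
G0 X0.0 Y0.0
G1 X26.0 Y0.0
G1 X26.0 Y6.0
G1 X6.0 Y6.0
G1 X6.0 Y18.0
G1 X0.0 Y18.0
G1 X0.0 Y0.0
; layer 2
G0 Z4.2
G0 X0.0 Y0.0
G1 X26.0 Y0.0
G1 X26.0 Y6.0
G1 X6.0 Y6.0
G1 X6.0 Y18.0
G1 X0.0 Y18.0
G1 X0.0 Y0.0
; layer 3
G0 Z6.4
G0 X0.0 Y0.0
G1 X26.0 Y0.0
G1 X26.0 Y6.0
G1 X6.0 Y6.0
G1 X6.0 Y18.0
G1 X0.0 Y18.0
G1 X0.0 Y0.0
; layer 4
G0 Z8.5
G0 X0.0 Y0.0
G1 X26.0 Y0.0
G1 X26.0 Y6.0
G1 X6.0 Y6.0
G1 X6.0 Y18.0
G1 X0.0 Y18.0
G1 X0.0 Y0.0
; layer 5
G0 Z10.6
G0 X0.0 Y0.0
G1 X26.0 Y0.0
G1 X26.0 Y6.0
G1 X6.0 Y6.0
G1 X6.0 Y18.0
G1 X0.0 Y18.0
G1 X0.0 Y0.0
; layer 6
G0 Z12.8
G0 X0.0 Y0.0
G1 X26.0 Y0.0
G1 X26.0 Y6.0
G1 X6.0 Y6.0
G1 X6.0 Y18.0
G1 X0.0 Y18.0
G1 X0.0 Y0.0
; layer 7
G0 Z14.9
G0 X0.0 Y0.0
G1 X26.0 Y0.0
G1 X26.0 Y6.0
G1 X6.0 Y6.0
G1 X6.0 Y18.0
G1 X0.0 Y18.0
G1 X0.0 Y0.0
; layer 8
G0 Z17.0
G0 X0.0 Y0.0
G1 X26.0 Y0.0
G1 X26.0 Y6.0
G1 X6.0 Y6.0
G1 X6.0 Y18.0
G1 X0.0 Y18.0
G1 X0.0 Y0.0
M2 ; end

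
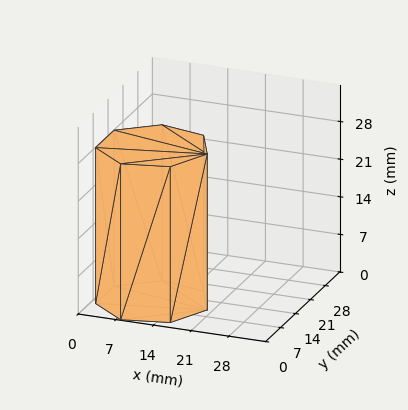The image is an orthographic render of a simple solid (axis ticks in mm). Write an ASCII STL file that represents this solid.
Reading the render: the shape is a regular 7-sided prism (a cylinder approximated with 7 flat sides), circumscribed radius ≈ 10 mm, height ≈ 29 mm (dimensions read to the nearest mm from the axis ticks). For the STL, each face is triangulated and given an outward normal.

solid part
  facet normal 0.0000 0.0000 -1.0000
    outer loop
      vertex 7.775 19.749 0.000
      vertex 16.235 17.818 0.000
      vertex 20.000 10.000 0.000
    endloop
  endfacet
  facet normal 0.0000 0.0000 -1.0000
    outer loop
      vertex 0.990 14.339 0.000
      vertex 7.775 19.749 0.000
      vertex 20.000 10.000 0.000
    endloop
  endfacet
  facet normal 0.0000 0.0000 -1.0000
    outer loop
      vertex 0.990 5.661 0.000
      vertex 0.990 14.339 0.000
      vertex 20.000 10.000 0.000
    endloop
  endfacet
  facet normal 0.0000 0.0000 -1.0000
    outer loop
      vertex 7.775 0.251 0.000
      vertex 0.990 5.661 0.000
      vertex 20.000 10.000 0.000
    endloop
  endfacet
  facet normal 0.0000 0.0000 -1.0000
    outer loop
      vertex 16.235 2.182 0.000
      vertex 7.775 0.251 0.000
      vertex 20.000 10.000 0.000
    endloop
  endfacet
  facet normal 0.0000 0.0000 1.0000
    outer loop
      vertex 20.000 10.000 29.000
      vertex 16.235 17.818 29.000
      vertex 7.775 19.749 29.000
    endloop
  endfacet
  facet normal 0.0000 0.0000 1.0000
    outer loop
      vertex 20.000 10.000 29.000
      vertex 7.775 19.749 29.000
      vertex 0.990 14.339 29.000
    endloop
  endfacet
  facet normal 0.0000 0.0000 1.0000
    outer loop
      vertex 20.000 10.000 29.000
      vertex 0.990 14.339 29.000
      vertex 0.990 5.661 29.000
    endloop
  endfacet
  facet normal 0.0000 0.0000 1.0000
    outer loop
      vertex 20.000 10.000 29.000
      vertex 0.990 5.661 29.000
      vertex 7.775 0.251 29.000
    endloop
  endfacet
  facet normal 0.0000 0.0000 1.0000
    outer loop
      vertex 20.000 10.000 29.000
      vertex 7.775 0.251 29.000
      vertex 16.235 2.182 29.000
    endloop
  endfacet
  facet normal 0.9010 0.4339 0.0000
    outer loop
      vertex 20.000 10.000 0.000
      vertex 16.235 17.818 0.000
      vertex 16.235 17.818 29.000
    endloop
  endfacet
  facet normal 0.9010 0.4339 0.0000
    outer loop
      vertex 20.000 10.000 0.000
      vertex 16.235 17.818 29.000
      vertex 20.000 10.000 29.000
    endloop
  endfacet
  facet normal 0.2225 0.9749 0.0000
    outer loop
      vertex 16.235 17.818 0.000
      vertex 7.775 19.749 0.000
      vertex 7.775 19.749 29.000
    endloop
  endfacet
  facet normal 0.2225 0.9749 0.0000
    outer loop
      vertex 16.235 17.818 0.000
      vertex 7.775 19.749 29.000
      vertex 16.235 17.818 29.000
    endloop
  endfacet
  facet normal -0.6234 0.7819 0.0000
    outer loop
      vertex 7.775 19.749 0.000
      vertex 0.990 14.339 0.000
      vertex 0.990 14.339 29.000
    endloop
  endfacet
  facet normal -0.6234 0.7819 0.0000
    outer loop
      vertex 7.775 19.749 0.000
      vertex 0.990 14.339 29.000
      vertex 7.775 19.749 29.000
    endloop
  endfacet
  facet normal -1.0000 0.0000 0.0000
    outer loop
      vertex 0.990 14.339 0.000
      vertex 0.990 5.661 0.000
      vertex 0.990 5.661 29.000
    endloop
  endfacet
  facet normal -1.0000 0.0000 0.0000
    outer loop
      vertex 0.990 14.339 0.000
      vertex 0.990 5.661 29.000
      vertex 0.990 14.339 29.000
    endloop
  endfacet
  facet normal -0.6234 -0.7819 0.0000
    outer loop
      vertex 0.990 5.661 0.000
      vertex 7.775 0.251 0.000
      vertex 7.775 0.251 29.000
    endloop
  endfacet
  facet normal -0.6234 -0.7819 0.0000
    outer loop
      vertex 0.990 5.661 0.000
      vertex 7.775 0.251 29.000
      vertex 0.990 5.661 29.000
    endloop
  endfacet
  facet normal 0.2225 -0.9749 0.0000
    outer loop
      vertex 7.775 0.251 0.000
      vertex 16.235 2.182 0.000
      vertex 16.235 2.182 29.000
    endloop
  endfacet
  facet normal 0.2225 -0.9749 0.0000
    outer loop
      vertex 7.775 0.251 0.000
      vertex 16.235 2.182 29.000
      vertex 7.775 0.251 29.000
    endloop
  endfacet
  facet normal 0.9010 -0.4339 0.0000
    outer loop
      vertex 16.235 2.182 0.000
      vertex 20.000 10.000 0.000
      vertex 20.000 10.000 29.000
    endloop
  endfacet
  facet normal 0.9010 -0.4339 0.0000
    outer loop
      vertex 16.235 2.182 0.000
      vertex 20.000 10.000 29.000
      vertex 16.235 2.182 29.000
    endloop
  endfacet
endsolid part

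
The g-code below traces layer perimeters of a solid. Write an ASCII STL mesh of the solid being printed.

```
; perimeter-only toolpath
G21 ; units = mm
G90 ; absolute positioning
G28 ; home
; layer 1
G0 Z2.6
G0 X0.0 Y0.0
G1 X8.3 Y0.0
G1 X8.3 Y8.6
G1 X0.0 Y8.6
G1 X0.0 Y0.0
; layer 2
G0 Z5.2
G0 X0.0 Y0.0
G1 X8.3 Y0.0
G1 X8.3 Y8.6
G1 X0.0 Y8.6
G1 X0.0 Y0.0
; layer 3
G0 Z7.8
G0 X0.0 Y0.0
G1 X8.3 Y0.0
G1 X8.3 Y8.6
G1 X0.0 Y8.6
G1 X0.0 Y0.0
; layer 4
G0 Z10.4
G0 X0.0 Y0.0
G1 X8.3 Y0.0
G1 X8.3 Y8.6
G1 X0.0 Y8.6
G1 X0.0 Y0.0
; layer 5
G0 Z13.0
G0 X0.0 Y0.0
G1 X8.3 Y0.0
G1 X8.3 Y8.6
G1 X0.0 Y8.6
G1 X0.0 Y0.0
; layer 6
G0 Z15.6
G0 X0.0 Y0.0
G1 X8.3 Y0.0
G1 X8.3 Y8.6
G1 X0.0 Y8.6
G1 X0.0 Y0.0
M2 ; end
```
solid part
  facet normal 0.0000 0.0000 -1.0000
    outer loop
      vertex 8.3 8.6 0.0
      vertex 8.3 0.0 0.0
      vertex 0.0 0.0 0.0
    endloop
  endfacet
  facet normal 0.0000 0.0000 -1.0000
    outer loop
      vertex 0.0 8.6 0.0
      vertex 8.3 8.6 0.0
      vertex 0.0 0.0 0.0
    endloop
  endfacet
  facet normal 0.0000 0.0000 1.0000
    outer loop
      vertex 0.0 0.0 15.6
      vertex 8.3 0.0 15.6
      vertex 8.3 8.6 15.6
    endloop
  endfacet
  facet normal 0.0000 0.0000 1.0000
    outer loop
      vertex 0.0 0.0 15.6
      vertex 8.3 8.6 15.6
      vertex 0.0 8.6 15.6
    endloop
  endfacet
  facet normal 0.0000 -1.0000 0.0000
    outer loop
      vertex 0.0 0.0 0.0
      vertex 8.3 0.0 0.0
      vertex 8.3 0.0 15.6
    endloop
  endfacet
  facet normal 0.0000 -1.0000 0.0000
    outer loop
      vertex 0.0 0.0 0.0
      vertex 8.3 0.0 15.6
      vertex 0.0 0.0 15.6
    endloop
  endfacet
  facet normal 0.0000 1.0000 0.0000
    outer loop
      vertex 8.3 8.6 15.6
      vertex 8.3 8.6 0.0
      vertex 0.0 8.6 0.0
    endloop
  endfacet
  facet normal 0.0000 1.0000 0.0000
    outer loop
      vertex 0.0 8.6 15.6
      vertex 8.3 8.6 15.6
      vertex 0.0 8.6 0.0
    endloop
  endfacet
  facet normal -1.0000 0.0000 0.0000
    outer loop
      vertex 0.0 8.6 15.6
      vertex 0.0 8.6 0.0
      vertex 0.0 0.0 0.0
    endloop
  endfacet
  facet normal -1.0000 0.0000 0.0000
    outer loop
      vertex 0.0 0.0 15.6
      vertex 0.0 8.6 15.6
      vertex 0.0 0.0 0.0
    endloop
  endfacet
  facet normal 1.0000 0.0000 0.0000
    outer loop
      vertex 8.3 0.0 0.0
      vertex 8.3 8.6 0.0
      vertex 8.3 8.6 15.6
    endloop
  endfacet
  facet normal 1.0000 0.0000 0.0000
    outer loop
      vertex 8.3 0.0 0.0
      vertex 8.3 8.6 15.6
      vertex 8.3 0.0 15.6
    endloop
  endfacet
endsolid part

The G0 Z moves step by Δz≈2.6 mm. Every layer's G1 loop is the same polygon, so the solid is a straight extrusion of it from z=0 to z≈15.6. Closing with flat bottom and top caps and triangulating gives 12 facets — a rectangular box, roughly 8.3 × 8.6 mm footprint and 15.6 mm tall.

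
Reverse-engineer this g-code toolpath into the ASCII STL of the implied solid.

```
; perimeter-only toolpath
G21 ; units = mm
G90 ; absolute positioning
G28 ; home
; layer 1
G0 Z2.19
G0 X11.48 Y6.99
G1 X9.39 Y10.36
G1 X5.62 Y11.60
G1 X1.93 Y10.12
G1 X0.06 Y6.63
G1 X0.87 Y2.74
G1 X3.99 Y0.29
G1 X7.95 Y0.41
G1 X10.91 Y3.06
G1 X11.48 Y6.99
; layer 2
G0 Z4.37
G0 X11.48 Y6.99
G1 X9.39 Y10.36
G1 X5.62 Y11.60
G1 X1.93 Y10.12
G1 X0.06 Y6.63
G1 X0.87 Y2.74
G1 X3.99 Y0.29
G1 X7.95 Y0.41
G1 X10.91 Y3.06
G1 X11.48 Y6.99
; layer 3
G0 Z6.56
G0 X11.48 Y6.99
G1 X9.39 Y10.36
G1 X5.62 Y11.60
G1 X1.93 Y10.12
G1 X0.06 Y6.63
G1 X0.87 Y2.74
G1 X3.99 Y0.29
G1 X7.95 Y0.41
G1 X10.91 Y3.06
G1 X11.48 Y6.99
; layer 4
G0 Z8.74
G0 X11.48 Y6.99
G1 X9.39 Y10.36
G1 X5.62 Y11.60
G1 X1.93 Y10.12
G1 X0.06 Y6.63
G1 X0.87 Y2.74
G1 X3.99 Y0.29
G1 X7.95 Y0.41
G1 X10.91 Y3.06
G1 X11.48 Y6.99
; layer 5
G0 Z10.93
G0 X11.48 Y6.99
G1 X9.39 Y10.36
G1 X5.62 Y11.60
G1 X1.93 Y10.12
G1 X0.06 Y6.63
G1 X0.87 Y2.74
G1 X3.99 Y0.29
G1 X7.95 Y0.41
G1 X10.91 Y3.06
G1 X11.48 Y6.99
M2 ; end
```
solid part
  facet normal 0.0000 0.0000 -1.0000
    outer loop
      vertex 5.62 11.60 0.00
      vertex 9.39 10.36 0.00
      vertex 11.48 6.99 0.00
    endloop
  endfacet
  facet normal 0.0000 0.0000 -1.0000
    outer loop
      vertex 1.93 10.12 0.00
      vertex 5.62 11.60 0.00
      vertex 11.48 6.99 0.00
    endloop
  endfacet
  facet normal 0.0000 0.0000 -1.0000
    outer loop
      vertex 0.06 6.63 0.00
      vertex 1.93 10.12 0.00
      vertex 11.48 6.99 0.00
    endloop
  endfacet
  facet normal 0.0000 0.0000 -1.0000
    outer loop
      vertex 0.87 2.74 0.00
      vertex 0.06 6.63 0.00
      vertex 11.48 6.99 0.00
    endloop
  endfacet
  facet normal 0.0000 0.0000 -1.0000
    outer loop
      vertex 3.99 0.29 0.00
      vertex 0.87 2.74 0.00
      vertex 11.48 6.99 0.00
    endloop
  endfacet
  facet normal 0.0000 0.0000 -1.0000
    outer loop
      vertex 7.95 0.41 0.00
      vertex 3.99 0.29 0.00
      vertex 11.48 6.99 0.00
    endloop
  endfacet
  facet normal 0.0000 0.0000 -1.0000
    outer loop
      vertex 10.91 3.06 0.00
      vertex 7.95 0.41 0.00
      vertex 11.48 6.99 0.00
    endloop
  endfacet
  facet normal 0.0000 0.0000 1.0000
    outer loop
      vertex 11.48 6.99 10.93
      vertex 9.39 10.36 10.93
      vertex 5.62 11.60 10.93
    endloop
  endfacet
  facet normal 0.0000 0.0000 1.0000
    outer loop
      vertex 11.48 6.99 10.93
      vertex 5.62 11.60 10.93
      vertex 1.93 10.12 10.93
    endloop
  endfacet
  facet normal 0.0000 0.0000 1.0000
    outer loop
      vertex 11.48 6.99 10.93
      vertex 1.93 10.12 10.93
      vertex 0.06 6.63 10.93
    endloop
  endfacet
  facet normal 0.0000 0.0000 1.0000
    outer loop
      vertex 11.48 6.99 10.93
      vertex 0.06 6.63 10.93
      vertex 0.87 2.74 10.93
    endloop
  endfacet
  facet normal 0.0000 0.0000 1.0000
    outer loop
      vertex 11.48 6.99 10.93
      vertex 0.87 2.74 10.93
      vertex 3.99 0.29 10.93
    endloop
  endfacet
  facet normal 0.0000 0.0000 1.0000
    outer loop
      vertex 11.48 6.99 10.93
      vertex 3.99 0.29 10.93
      vertex 7.95 0.41 10.93
    endloop
  endfacet
  facet normal 0.0000 0.0000 1.0000
    outer loop
      vertex 11.48 6.99 10.93
      vertex 7.95 0.41 10.93
      vertex 10.91 3.06 10.93
    endloop
  endfacet
  facet normal 0.8498 0.5270 0.0000
    outer loop
      vertex 11.48 6.99 0.00
      vertex 9.39 10.36 0.00
      vertex 9.39 10.36 10.93
    endloop
  endfacet
  facet normal 0.8498 0.5270 0.0000
    outer loop
      vertex 11.48 6.99 0.00
      vertex 9.39 10.36 10.93
      vertex 11.48 6.99 10.93
    endloop
  endfacet
  facet normal 0.3124 0.9499 0.0000
    outer loop
      vertex 9.39 10.36 0.00
      vertex 5.62 11.60 0.00
      vertex 5.62 11.60 10.93
    endloop
  endfacet
  facet normal 0.3124 0.9499 0.0000
    outer loop
      vertex 9.39 10.36 0.00
      vertex 5.62 11.60 10.93
      vertex 9.39 10.36 10.93
    endloop
  endfacet
  facet normal -0.3723 0.9281 0.0000
    outer loop
      vertex 5.62 11.60 0.00
      vertex 1.93 10.12 0.00
      vertex 1.93 10.12 10.93
    endloop
  endfacet
  facet normal -0.3723 0.9281 0.0000
    outer loop
      vertex 5.62 11.60 0.00
      vertex 1.93 10.12 10.93
      vertex 5.62 11.60 10.93
    endloop
  endfacet
  facet normal -0.8814 0.4723 0.0000
    outer loop
      vertex 1.93 10.12 0.00
      vertex 0.06 6.63 0.00
      vertex 0.06 6.63 10.93
    endloop
  endfacet
  facet normal -0.8814 0.4723 0.0000
    outer loop
      vertex 1.93 10.12 0.00
      vertex 0.06 6.63 10.93
      vertex 1.93 10.12 10.93
    endloop
  endfacet
  facet normal -0.9790 -0.2039 0.0000
    outer loop
      vertex 0.06 6.63 0.00
      vertex 0.87 2.74 0.00
      vertex 0.87 2.74 10.93
    endloop
  endfacet
  facet normal -0.9790 -0.2039 0.0000
    outer loop
      vertex 0.06 6.63 0.00
      vertex 0.87 2.74 10.93
      vertex 0.06 6.63 10.93
    endloop
  endfacet
  facet normal -0.6176 -0.7865 0.0000
    outer loop
      vertex 0.87 2.74 0.00
      vertex 3.99 0.29 0.00
      vertex 3.99 0.29 10.93
    endloop
  endfacet
  facet normal -0.6176 -0.7865 0.0000
    outer loop
      vertex 0.87 2.74 0.00
      vertex 3.99 0.29 10.93
      vertex 0.87 2.74 10.93
    endloop
  endfacet
  facet normal 0.0303 -0.9995 0.0000
    outer loop
      vertex 3.99 0.29 0.00
      vertex 7.95 0.41 0.00
      vertex 7.95 0.41 10.93
    endloop
  endfacet
  facet normal 0.0303 -0.9995 0.0000
    outer loop
      vertex 3.99 0.29 0.00
      vertex 7.95 0.41 10.93
      vertex 3.99 0.29 10.93
    endloop
  endfacet
  facet normal 0.6670 -0.7450 0.0000
    outer loop
      vertex 7.95 0.41 0.00
      vertex 10.91 3.06 0.00
      vertex 10.91 3.06 10.93
    endloop
  endfacet
  facet normal 0.6670 -0.7450 0.0000
    outer loop
      vertex 7.95 0.41 0.00
      vertex 10.91 3.06 10.93
      vertex 7.95 0.41 10.93
    endloop
  endfacet
  facet normal 0.9896 -0.1435 0.0000
    outer loop
      vertex 10.91 3.06 0.00
      vertex 11.48 6.99 0.00
      vertex 11.48 6.99 10.93
    endloop
  endfacet
  facet normal 0.9896 -0.1435 0.0000
    outer loop
      vertex 10.91 3.06 0.00
      vertex 11.48 6.99 10.93
      vertex 10.91 3.06 10.93
    endloop
  endfacet
endsolid part

The G0 Z moves step by Δz≈2.19 mm. Every layer's G1 loop is the same polygon, so the solid is a straight extrusion of it from z=0 to z≈10.9. Closing with flat bottom and top caps and triangulating gives 32 facets — a regular 9-sided prism (a cylinder approximated with 9 flat sides), circumscribed radius ≈ 5.8 mm, height ≈ 10.9 mm.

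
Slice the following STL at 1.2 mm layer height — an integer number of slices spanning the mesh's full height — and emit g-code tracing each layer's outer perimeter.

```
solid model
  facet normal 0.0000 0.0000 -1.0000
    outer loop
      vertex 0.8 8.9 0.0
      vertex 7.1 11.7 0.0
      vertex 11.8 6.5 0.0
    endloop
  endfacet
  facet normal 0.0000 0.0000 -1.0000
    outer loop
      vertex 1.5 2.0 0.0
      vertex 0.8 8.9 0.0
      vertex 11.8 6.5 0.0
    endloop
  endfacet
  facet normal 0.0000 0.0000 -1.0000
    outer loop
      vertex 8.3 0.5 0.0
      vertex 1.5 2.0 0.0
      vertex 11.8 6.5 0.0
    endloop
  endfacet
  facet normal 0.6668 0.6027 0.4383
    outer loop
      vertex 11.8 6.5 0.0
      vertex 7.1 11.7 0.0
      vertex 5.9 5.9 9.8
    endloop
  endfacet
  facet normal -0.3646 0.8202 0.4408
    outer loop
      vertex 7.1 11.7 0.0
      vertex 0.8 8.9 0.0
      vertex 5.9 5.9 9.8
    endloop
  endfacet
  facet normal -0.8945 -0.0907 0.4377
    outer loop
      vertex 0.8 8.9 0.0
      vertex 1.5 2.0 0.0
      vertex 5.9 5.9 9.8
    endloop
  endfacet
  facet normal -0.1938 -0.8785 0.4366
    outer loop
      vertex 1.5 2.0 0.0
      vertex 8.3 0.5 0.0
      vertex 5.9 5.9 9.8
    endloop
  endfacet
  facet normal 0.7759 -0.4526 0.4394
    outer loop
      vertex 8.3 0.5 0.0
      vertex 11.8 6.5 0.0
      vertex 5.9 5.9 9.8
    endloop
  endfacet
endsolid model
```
; perimeter-only toolpath
G21 ; units = mm
G90 ; absolute positioning
G28 ; home
; layer 1
G0 Z1.2
G0 X11.1 Y6.4
G1 X6.9 Y11.0
G1 X1.4 Y8.5
G1 X2.0 Y2.5
G1 X8.0 Y1.2
G1 X11.1 Y6.4
; layer 2
G0 Z2.5
G0 X10.3 Y6.3
G1 X6.8 Y10.2
G1 X2.1 Y8.2
G1 X2.6 Y3.0
G1 X7.7 Y1.9
G1 X10.3 Y6.3
; layer 3
G0 Z3.7
G0 X9.6 Y6.3
G1 X6.7 Y9.5
G1 X2.7 Y7.8
G1 X3.2 Y3.5
G1 X7.4 Y2.5
G1 X9.6 Y6.3
; layer 4
G0 Z4.9
G0 X8.9 Y6.2
G1 X6.5 Y8.8
G1 X3.4 Y7.4
G1 X3.7 Y4.0
G1 X7.1 Y3.2
G1 X8.9 Y6.2
; layer 5
G0 Z6.1
G0 X8.1 Y6.1
G1 X6.3 Y8.1
G1 X4.0 Y7.0
G1 X4.2 Y4.4
G1 X6.8 Y3.9
G1 X8.1 Y6.1
; layer 6
G0 Z7.4
G0 X7.4 Y6.1
G1 X6.2 Y7.4
G1 X4.6 Y6.7
G1 X4.8 Y4.9
G1 X6.5 Y4.6
G1 X7.4 Y6.1
; layer 7
G0 Z8.6
G0 X6.6 Y6.0
G1 X6.1 Y6.6
G1 X5.3 Y6.3
G1 X5.4 Y5.4
G1 X6.2 Y5.2
G1 X6.6 Y6.0
M2 ; end

The solid is a regular 5-sided pyramid, base circumscribed radius ≈ 5.9 mm, apex at z ≈ 9.8 mm. Slicing at Δz = 1.2 mm — 8 equal slices spanning the solid's height, so layer i sits at z = i·h/8 — gives 7 non-empty perimeters. Each is a 5-segment closed polygon; G0 lifts to the layer z and rapids to the start vertex, then G1 traces the edges. The cross-section shrinks linearly with z (the slice at the apex is degenerate and omitted).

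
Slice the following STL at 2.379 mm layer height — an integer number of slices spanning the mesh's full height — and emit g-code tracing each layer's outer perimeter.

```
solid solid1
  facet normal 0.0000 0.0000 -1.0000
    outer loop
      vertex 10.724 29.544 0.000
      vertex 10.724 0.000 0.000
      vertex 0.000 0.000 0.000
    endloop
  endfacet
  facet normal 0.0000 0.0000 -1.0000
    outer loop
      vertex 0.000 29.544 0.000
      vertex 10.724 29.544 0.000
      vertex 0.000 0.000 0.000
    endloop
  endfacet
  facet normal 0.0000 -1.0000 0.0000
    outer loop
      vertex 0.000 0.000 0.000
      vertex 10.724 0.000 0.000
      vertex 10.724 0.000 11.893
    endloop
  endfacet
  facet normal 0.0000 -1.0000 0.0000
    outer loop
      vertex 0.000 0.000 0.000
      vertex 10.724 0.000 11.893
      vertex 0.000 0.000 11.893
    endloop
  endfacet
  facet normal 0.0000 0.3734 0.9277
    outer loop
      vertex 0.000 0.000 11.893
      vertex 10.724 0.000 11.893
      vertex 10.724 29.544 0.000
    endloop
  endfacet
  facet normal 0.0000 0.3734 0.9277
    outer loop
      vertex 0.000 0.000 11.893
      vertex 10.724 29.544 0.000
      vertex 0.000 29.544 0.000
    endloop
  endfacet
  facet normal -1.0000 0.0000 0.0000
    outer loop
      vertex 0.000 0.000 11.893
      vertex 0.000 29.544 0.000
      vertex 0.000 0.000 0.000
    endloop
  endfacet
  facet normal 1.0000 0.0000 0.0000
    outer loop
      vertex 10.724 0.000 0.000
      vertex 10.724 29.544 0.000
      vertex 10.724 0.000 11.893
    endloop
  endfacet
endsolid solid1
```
; perimeter-only toolpath
G21 ; units = mm
G90 ; absolute positioning
G28 ; home
; layer 1
G0 Z2.379
G0 X0.000 Y0.000
G1 X10.724 Y0.000
G1 X10.724 Y23.635
G1 X0.000 Y23.635
G1 X0.000 Y0.000
; layer 2
G0 Z4.757
G0 X0.000 Y0.000
G1 X10.724 Y0.000
G1 X10.724 Y17.726
G1 X0.000 Y17.726
G1 X0.000 Y0.000
; layer 3
G0 Z7.136
G0 X0.000 Y0.000
G1 X10.724 Y0.000
G1 X10.724 Y11.818
G1 X0.000 Y11.818
G1 X0.000 Y0.000
; layer 4
G0 Z9.514
G0 X0.000 Y0.000
G1 X10.724 Y0.000
G1 X10.724 Y5.909
G1 X0.000 Y5.909
G1 X0.000 Y0.000
M2 ; end

The solid is a wedge (ramp): 10.7 × 29.5 mm base, rising to 11.9 mm along the y=0 edge and sloping linearly to z=0 at y=29.5. Slicing at Δz = 2.379 mm — 5 equal slices spanning the solid's height, so layer i sits at z = i·h/5 — gives 4 non-empty perimeters. Each is a 4-segment closed polygon; G0 lifts to the layer z and rapids to the start vertex, then G1 traces the edges. The cross-section shrinks linearly with z (the slice at the apex is degenerate and omitted).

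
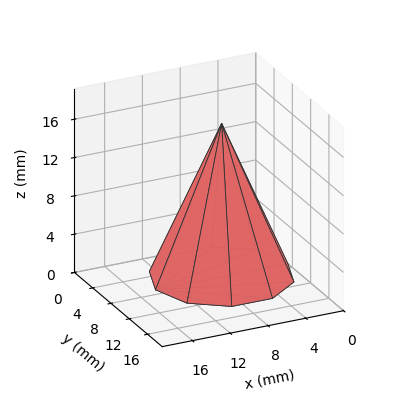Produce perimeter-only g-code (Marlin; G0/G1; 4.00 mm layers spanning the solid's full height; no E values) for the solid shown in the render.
Reading the render: the shape is a regular 10-sided pyramid, base circumscribed radius ≈ 7 mm, apex at z ≈ 16 mm (dimensions read to the nearest mm from the axis ticks). For the g-code, the solid's height is divided into equal slices at the stated Δz and each level perimeter traced with G1 moves after a G0 lift.

; perimeter-only toolpath
G21 ; units = mm
G90 ; absolute positioning
G28 ; home
; layer 1
G0 Z4.00
G0 X12.25 Y7.00
G1 X11.25 Y10.08
G1 X8.62 Y12.00
G1 X5.38 Y12.00
G1 X2.75 Y10.08
G1 X1.75 Y7.00
G1 X2.75 Y3.92
G1 X5.38 Y2.00
G1 X8.62 Y2.00
G1 X11.25 Y3.92
G1 X12.25 Y7.00
; layer 2
G0 Z8.00
G0 X10.50 Y7.00
G1 X9.83 Y9.05
G1 X8.08 Y10.33
G1 X5.92 Y10.33
G1 X4.17 Y9.05
G1 X3.50 Y7.00
G1 X4.17 Y4.95
G1 X5.92 Y3.67
G1 X8.08 Y3.67
G1 X9.83 Y4.95
G1 X10.50 Y7.00
; layer 3
G0 Z12.00
G0 X8.75 Y7.00
G1 X8.41 Y8.03
G1 X7.54 Y8.66
G1 X6.46 Y8.66
G1 X5.58 Y8.03
G1 X5.25 Y7.00
G1 X5.58 Y5.97
G1 X6.46 Y5.33
G1 X7.54 Y5.33
G1 X8.41 Y5.97
G1 X8.75 Y7.00
M2 ; end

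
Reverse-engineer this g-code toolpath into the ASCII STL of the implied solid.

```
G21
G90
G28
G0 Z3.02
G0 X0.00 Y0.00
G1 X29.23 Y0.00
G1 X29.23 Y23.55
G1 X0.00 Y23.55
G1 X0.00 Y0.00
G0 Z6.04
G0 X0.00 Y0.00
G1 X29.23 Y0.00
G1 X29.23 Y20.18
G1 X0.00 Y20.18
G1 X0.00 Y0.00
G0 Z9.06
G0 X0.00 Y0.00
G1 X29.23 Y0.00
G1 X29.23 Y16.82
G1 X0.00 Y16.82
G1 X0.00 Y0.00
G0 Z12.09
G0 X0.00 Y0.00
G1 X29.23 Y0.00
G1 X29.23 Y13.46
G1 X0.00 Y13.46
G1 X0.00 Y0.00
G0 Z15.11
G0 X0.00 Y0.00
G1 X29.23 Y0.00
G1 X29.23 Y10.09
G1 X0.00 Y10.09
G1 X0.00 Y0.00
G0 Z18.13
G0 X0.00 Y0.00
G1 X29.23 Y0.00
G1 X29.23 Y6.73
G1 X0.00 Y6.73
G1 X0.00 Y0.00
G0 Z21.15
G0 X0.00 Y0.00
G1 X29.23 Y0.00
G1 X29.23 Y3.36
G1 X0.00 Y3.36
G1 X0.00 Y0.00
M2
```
solid part
  facet normal 0.0000 0.0000 -1.0000
    outer loop
      vertex 29.23 26.91 0.00
      vertex 29.23 0.00 0.00
      vertex 0.00 0.00 0.00
    endloop
  endfacet
  facet normal 0.0000 0.0000 -1.0000
    outer loop
      vertex 0.00 26.91 0.00
      vertex 29.23 26.91 0.00
      vertex 0.00 0.00 0.00
    endloop
  endfacet
  facet normal 0.0000 -1.0000 0.0000
    outer loop
      vertex 0.00 0.00 0.00
      vertex 29.23 0.00 0.00
      vertex 29.23 0.00 24.17
    endloop
  endfacet
  facet normal 0.0000 -1.0000 0.0000
    outer loop
      vertex 0.00 0.00 0.00
      vertex 29.23 0.00 24.17
      vertex 0.00 0.00 24.17
    endloop
  endfacet
  facet normal 0.0000 0.6682 0.7440
    outer loop
      vertex 0.00 0.00 24.17
      vertex 29.23 0.00 24.17
      vertex 29.23 26.91 0.00
    endloop
  endfacet
  facet normal 0.0000 0.6682 0.7440
    outer loop
      vertex 0.00 0.00 24.17
      vertex 29.23 26.91 0.00
      vertex 0.00 26.91 0.00
    endloop
  endfacet
  facet normal -1.0000 0.0000 0.0000
    outer loop
      vertex 0.00 0.00 24.17
      vertex 0.00 26.91 0.00
      vertex 0.00 0.00 0.00
    endloop
  endfacet
  facet normal 1.0000 0.0000 0.0000
    outer loop
      vertex 29.23 0.00 0.00
      vertex 29.23 26.91 0.00
      vertex 29.23 0.00 24.17
    endloop
  endfacet
endsolid part

The G0 Z moves step by Δz≈3.02 mm. The G1 loops shrink linearly with z, so the solid tapers from its base footprint up to z≈24.2. Closing with a flat bottom cap and the tapered top and triangulating gives 8 facets — a wedge (ramp): 29.2 × 26.9 mm base, rising to 24.2 mm along the y=0 edge and sloping linearly to z=0 at y=26.9.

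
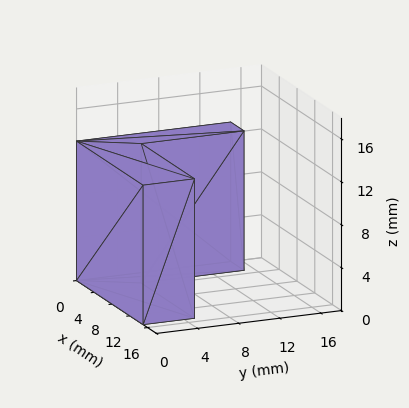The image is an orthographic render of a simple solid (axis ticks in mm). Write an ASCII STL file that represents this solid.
Reading the render: the shape is an L-shaped prism: outer 15 × 15 mm, arm thicknesses ≈ 5 mm (horizontal) and 3 mm (vertical), extruded 13 mm in z (dimensions read to the nearest mm from the axis ticks). For the STL, each face is triangulated and given an outward normal.

solid part
  facet normal 0.0000 0.0000 -1.0000
    outer loop
      vertex 15.00 5.00 0.00
      vertex 15.00 0.00 0.00
      vertex 0.00 0.00 0.00
    endloop
  endfacet
  facet normal 0.0000 0.0000 -1.0000
    outer loop
      vertex 3.00 5.00 0.00
      vertex 15.00 5.00 0.00
      vertex 0.00 0.00 0.00
    endloop
  endfacet
  facet normal 0.0000 0.0000 -1.0000
    outer loop
      vertex 3.00 15.00 0.00
      vertex 3.00 5.00 0.00
      vertex 0.00 0.00 0.00
    endloop
  endfacet
  facet normal 0.0000 0.0000 -1.0000
    outer loop
      vertex 0.00 15.00 0.00
      vertex 3.00 15.00 0.00
      vertex 0.00 0.00 0.00
    endloop
  endfacet
  facet normal 0.0000 0.0000 1.0000
    outer loop
      vertex 0.00 0.00 13.00
      vertex 15.00 0.00 13.00
      vertex 15.00 5.00 13.00
    endloop
  endfacet
  facet normal 0.0000 0.0000 1.0000
    outer loop
      vertex 0.00 0.00 13.00
      vertex 15.00 5.00 13.00
      vertex 3.00 5.00 13.00
    endloop
  endfacet
  facet normal 0.0000 0.0000 1.0000
    outer loop
      vertex 0.00 0.00 13.00
      vertex 3.00 5.00 13.00
      vertex 3.00 15.00 13.00
    endloop
  endfacet
  facet normal 0.0000 0.0000 1.0000
    outer loop
      vertex 0.00 0.00 13.00
      vertex 3.00 15.00 13.00
      vertex 0.00 15.00 13.00
    endloop
  endfacet
  facet normal 0.0000 -1.0000 0.0000
    outer loop
      vertex 0.00 0.00 0.00
      vertex 15.00 0.00 0.00
      vertex 15.00 0.00 13.00
    endloop
  endfacet
  facet normal 0.0000 -1.0000 0.0000
    outer loop
      vertex 0.00 0.00 0.00
      vertex 15.00 0.00 13.00
      vertex 0.00 0.00 13.00
    endloop
  endfacet
  facet normal 1.0000 0.0000 0.0000
    outer loop
      vertex 15.00 0.00 0.00
      vertex 15.00 5.00 0.00
      vertex 15.00 5.00 13.00
    endloop
  endfacet
  facet normal 1.0000 0.0000 0.0000
    outer loop
      vertex 15.00 0.00 0.00
      vertex 15.00 5.00 13.00
      vertex 15.00 0.00 13.00
    endloop
  endfacet
  facet normal 0.0000 1.0000 0.0000
    outer loop
      vertex 15.00 5.00 0.00
      vertex 3.00 5.00 0.00
      vertex 3.00 5.00 13.00
    endloop
  endfacet
  facet normal 0.0000 1.0000 0.0000
    outer loop
      vertex 15.00 5.00 0.00
      vertex 3.00 5.00 13.00
      vertex 15.00 5.00 13.00
    endloop
  endfacet
  facet normal 1.0000 0.0000 0.0000
    outer loop
      vertex 3.00 5.00 0.00
      vertex 3.00 15.00 0.00
      vertex 3.00 15.00 13.00
    endloop
  endfacet
  facet normal 1.0000 0.0000 0.0000
    outer loop
      vertex 3.00 5.00 0.00
      vertex 3.00 15.00 13.00
      vertex 3.00 5.00 13.00
    endloop
  endfacet
  facet normal 0.0000 1.0000 0.0000
    outer loop
      vertex 3.00 15.00 0.00
      vertex 0.00 15.00 0.00
      vertex 0.00 15.00 13.00
    endloop
  endfacet
  facet normal 0.0000 1.0000 0.0000
    outer loop
      vertex 3.00 15.00 0.00
      vertex 0.00 15.00 13.00
      vertex 3.00 15.00 13.00
    endloop
  endfacet
  facet normal -1.0000 0.0000 0.0000
    outer loop
      vertex 0.00 15.00 0.00
      vertex 0.00 0.00 0.00
      vertex 0.00 0.00 13.00
    endloop
  endfacet
  facet normal -1.0000 0.0000 0.0000
    outer loop
      vertex 0.00 15.00 0.00
      vertex 0.00 0.00 13.00
      vertex 0.00 15.00 13.00
    endloop
  endfacet
endsolid part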